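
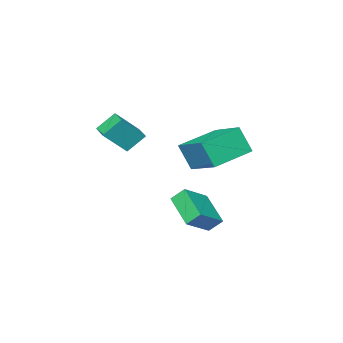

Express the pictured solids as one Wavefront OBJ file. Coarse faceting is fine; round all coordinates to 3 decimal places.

v -2.639 1.737 -1.02
v -2.412 1.178 0.232
v -2.345 3.461 -0.303
v -2.119 2.901 0.949
v -0.661 1.579 -1.449
v -0.435 1.019 -0.197
v -0.368 3.302 -0.732
v -0.141 2.743 0.52
v -0.076 -2.25 -0.979
v -0.805 -1.878 -0.172
v 0.29 -1.387 -1.046
v -0.439 -1.015 -0.238
v 0.959 -2.605 0.118
v 0.23 -2.233 0.926
v 1.325 -1.742 0.052
v 0.596 -1.37 0.859
v -0.333 2.888 -2.495
v 0.941 2.936 -1.724
v 0.115 4.327 -3.324
v 1.389 4.375 -2.552
v 0.031 2.445 -3.068
v 1.305 2.493 -2.296
v 0.479 3.884 -3.896
v 1.753 3.932 -3.125
f 2 4 1
f 5 2 1
f 1 4 3
f 3 5 1
f 2 8 4
f 6 2 5
f 6 8 2
f 4 8 3
f 7 5 3
f 3 8 7
f 7 6 5
f 8 6 7
f 10 12 9
f 13 10 9
f 9 12 11
f 11 13 9
f 10 16 12
f 14 10 13
f 14 16 10
f 12 16 11
f 15 13 11
f 11 16 15
f 15 14 13
f 16 14 15
f 18 20 17
f 21 18 17
f 17 20 19
f 19 21 17
f 18 24 20
f 22 18 21
f 22 24 18
f 20 24 19
f 23 21 19
f 19 24 23
f 23 22 21
f 24 22 23



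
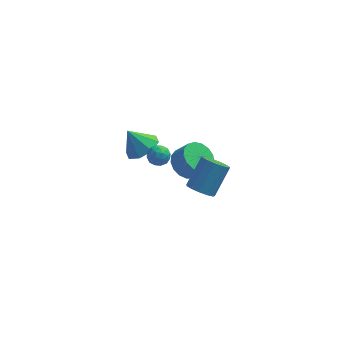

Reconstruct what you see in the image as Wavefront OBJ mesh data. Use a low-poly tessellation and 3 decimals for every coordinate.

v 0.51 3.135 -2.645
v 0.976 2.385 -3.213
v 1.717 2.096 -2.223
v 1.25 2.845 -1.655
v 1.255 2.794 -3.302
v 1.995 2.505 -2.312
v 1.362 3.281 -3.24
v 2.103 2.992 -2.25
v 1.275 3.735 -3.042
v 2.015 3.445 -2.052
v 1.012 4.051 -2.753
v 1.752 3.761 -1.763
v 0.634 4.157 -2.439
v 1.375 3.867 -1.449
v 0.227 4.029 -2.172
v 0.968 3.739 -1.182
v -0.114 3.696 -2.014
v 0.627 3.406 -1.024
v -0.313 3.235 -2
v 0.428 2.945 -1.01
v -0.323 2.751 -2.134
v 0.417 2.461 -1.144
v -0.143 2.354 -2.385
v 0.598 2.065 -1.395
v 0.187 2.137 -2.696
v 0.928 1.847 -1.706
v 0.591 2.148 -2.995
v 1.332 1.858 -2.005
v -1.276 0.389 1.574
v -0.828 0.739 1.176
v -0.812 -0.579 1.244
v -0.364 -0.229 0.846
v -0.316 -0.192 1.537
v -0.602 0.406 1.741
v -1.038 -0.246 0.679
v -1.324 0.352 0.883
v -0.681 0.347 0.623
v -0.235 0.38 1.153
v -1.405 -0.22 1.267
v -0.959 -0.187 1.797
v -1.093 0.649 1.404
v -0.547 -0.489 1.016
v -0.519 -0.468 1.422
v -0.256 -0.262 1.188
v -0.96 0.453 1.736
v -0.697 0.659 1.502
v -0.396 0.111 1.715
v -0.943 -0.499 0.918
v -0.68 -0.293 0.684
v -1.384 0.422 1.232
v -1.121 0.628 0.998
v -1.244 0.049 0.705
v -0.743 0.624 0.845
v -0.47 0.055 0.651
v -0.866 0.045 0.553
v -1.035 0.397 0.672
v -0.481 0.644 1.157
v -0.208 0.075 0.963
v -0.18 0.096 1.369
v -0.348 0.448 1.489
v -0.394 0.413 0.831
v -1.432 0.085 1.457
v -1.159 -0.484 1.263
v -1.292 -0.288 0.931
v -1.46 0.064 1.051
v -1.17 0.105 1.769
v -0.897 -0.464 1.575
v -0.605 -0.237 1.748
v -0.774 0.115 1.867
v -1.246 -0.253 1.589
v 1.593 -4.203 2.703
v 2.176 -3.96 2.196
v 2.911 -2.855 3.57
v 2.327 -3.097 4.077
v 1.831 -3.666 2.145
v 2.565 -2.561 3.519
v 1.41 -3.543 2.27
v 2.144 -2.438 3.644
v 1.047 -3.629 2.533
v 1.781 -2.524 3.907
v 0.857 -3.897 2.85
v 1.592 -2.792 4.224
v 0.901 -4.262 3.12
v 1.635 -3.157 4.494
v 1.165 -4.608 3.258
v 1.899 -3.503 4.632
v 1.564 -4.826 3.219
v 2.298 -3.721 4.594
v 1.973 -4.845 3.017
v 2.707 -3.74 4.391
v 2.261 -4.661 2.715
v 2.995 -3.556 4.089
v 2.337 -4.331 2.409
v 3.071 -3.226 3.783
v -1.881 2.666 -0.739
v -1.3 1.886 -0.27
v -2.719 2.834 0.579
v -0.972 2.637 -0.157
v -1.177 3.404 -0.385
v -1.795 3.74 -0.82
v -2.463 3.446 -1.208
v -2.791 2.696 -1.32
v -2.586 1.928 -1.092
v -1.968 1.593 -0.657
f 2 1 5
f 2 5 3
f 3 5 6
f 3 6 4
f 5 1 7
f 5 7 6
f 6 7 8
f 6 8 4
f 7 1 9
f 7 9 8
f 8 9 10
f 8 10 4
f 9 1 11
f 9 11 10
f 10 11 12
f 10 12 4
f 11 1 13
f 11 13 12
f 12 13 14
f 12 14 4
f 13 1 15
f 13 15 14
f 14 15 16
f 14 16 4
f 15 1 17
f 15 17 16
f 16 17 18
f 16 18 4
f 17 1 19
f 17 19 18
f 18 19 20
f 18 20 4
f 19 1 21
f 19 21 20
f 20 21 22
f 20 22 4
f 21 1 23
f 21 23 22
f 22 23 24
f 22 24 4
f 23 1 25
f 23 25 24
f 24 25 26
f 24 26 4
f 25 1 27
f 25 27 26
f 26 27 28
f 26 28 4
f 27 1 2
f 27 2 28
f 28 2 3
f 28 3 4
f 29 66 45
f 66 40 69
f 45 69 34
f 66 69 45
f 29 45 41
f 45 34 46
f 41 46 30
f 45 46 41
f 29 41 50
f 41 30 51
f 50 51 36
f 41 51 50
f 29 50 62
f 50 36 65
f 62 65 39
f 50 65 62
f 29 62 66
f 62 39 70
f 66 70 40
f 62 70 66
f 30 46 57
f 46 34 60
f 57 60 38
f 46 60 57
f 34 69 47
f 69 40 68
f 47 68 33
f 69 68 47
f 40 70 67
f 70 39 63
f 67 63 31
f 70 63 67
f 39 65 64
f 65 36 52
f 64 52 35
f 65 52 64
f 36 51 56
f 51 30 53
f 56 53 37
f 51 53 56
f 32 58 44
f 58 38 59
f 44 59 33
f 58 59 44
f 32 44 42
f 44 33 43
f 42 43 31
f 44 43 42
f 32 42 49
f 42 31 48
f 49 48 35
f 42 48 49
f 32 49 54
f 49 35 55
f 54 55 37
f 49 55 54
f 32 54 58
f 54 37 61
f 58 61 38
f 54 61 58
f 33 59 47
f 59 38 60
f 47 60 34
f 59 60 47
f 31 43 67
f 43 33 68
f 67 68 40
f 43 68 67
f 35 48 64
f 48 31 63
f 64 63 39
f 48 63 64
f 37 55 56
f 55 35 52
f 56 52 36
f 55 52 56
f 38 61 57
f 61 37 53
f 57 53 30
f 61 53 57
f 72 71 75
f 72 75 73
f 73 75 76
f 73 76 74
f 75 71 77
f 75 77 76
f 76 77 78
f 76 78 74
f 77 71 79
f 77 79 78
f 78 79 80
f 78 80 74
f 79 71 81
f 79 81 80
f 80 81 82
f 80 82 74
f 81 71 83
f 81 83 82
f 82 83 84
f 82 84 74
f 83 71 85
f 83 85 84
f 84 85 86
f 84 86 74
f 85 71 87
f 85 87 86
f 86 87 88
f 86 88 74
f 87 71 89
f 87 89 88
f 88 89 90
f 88 90 74
f 89 71 91
f 89 91 90
f 90 91 92
f 90 92 74
f 91 71 93
f 91 93 92
f 92 93 94
f 92 94 74
f 93 71 72
f 93 72 94
f 94 72 73
f 94 73 74
f 96 95 98
f 96 98 97
f 98 95 99
f 98 99 97
f 99 95 100
f 99 100 97
f 100 95 101
f 100 101 97
f 101 95 102
f 101 102 97
f 102 95 103
f 102 103 97
f 103 95 104
f 103 104 97
f 104 95 96
f 104 96 97



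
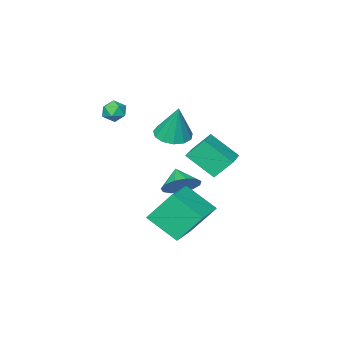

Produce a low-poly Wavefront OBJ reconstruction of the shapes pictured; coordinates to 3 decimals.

v -0.086 2.591 -0.763
v 0.568 1.128 0.382
v 1.52 3.557 -0.446
v 2.173 2.094 0.7
v 0.767 1.706 -2.38
v 1.42 0.243 -1.234
v 2.372 2.672 -2.062
v 3.026 1.209 -0.917
v -2.243 -2.685 -2.006
v -1.54 -2.352 -1.301
v -2.597 -3.575 -1.234
v -2.041 -2.057 -1.19
v -2.605 -1.961 -1.339
v -3.055 -2.095 -1.699
v -3.246 -2.417 -2.157
v -3.119 -2.824 -2.567
v -2.714 -3.187 -2.799
v -2.159 -3.391 -2.78
v -1.631 -3.371 -2.514
v -1.297 -3.133 -2.088
v -1.263 -2.754 -1.635
v -0.784 -1.532 2.486
v -0.089 -2.191 2.643
v -0.636 -0.908 4.454
v 0.164 -1.735 2.479
v 0.116 -1.215 2.317
v -0.217 -0.796 2.209
v -0.731 -0.611 2.189
v -1.262 -0.718 2.264
v -1.641 -1.084 2.408
v -1.748 -1.592 2.578
v -1.549 -2.082 2.718
v -1.108 -2.397 2.785
v -0.563 -2.437 2.757
v -1.579 1.075 0.734
v -0.851 -0.161 1.933
v -2.262 1.645 1.736
v -1.533 0.409 2.936
v -0.367 2.051 1.004
v 0.362 0.815 2.204
v -1.049 2.621 2.007
v -0.321 1.385 3.206
v 1.065 -3.41 4.232
v 1.534 -3.927 4.14
v 0.486 -3.773 3.32
v 0.955 -4.29 3.228
v 0.52 -4.304 3.781
v 0.877 -4.08 4.345
v 1.143 -3.62 3.115
v 1.5 -3.396 3.679
v 1.582 -4.057 3.45
v 1.197 -4.48 3.862
v 0.823 -3.22 3.598
v 0.438 -3.643 4.01
f 2 4 1
f 5 2 1
f 1 4 3
f 3 5 1
f 2 8 4
f 6 2 5
f 6 8 2
f 4 8 3
f 7 5 3
f 3 8 7
f 7 6 5
f 8 6 7
f 10 9 12
f 10 12 11
f 12 9 13
f 12 13 11
f 13 9 14
f 13 14 11
f 14 9 15
f 14 15 11
f 15 9 16
f 15 16 11
f 16 9 17
f 16 17 11
f 17 9 18
f 17 18 11
f 18 9 19
f 18 19 11
f 19 9 20
f 19 20 11
f 20 9 21
f 20 21 11
f 21 9 10
f 21 10 11
f 23 22 25
f 23 25 24
f 25 22 26
f 25 26 24
f 26 22 27
f 26 27 24
f 27 22 28
f 27 28 24
f 28 22 29
f 28 29 24
f 29 22 30
f 29 30 24
f 30 22 31
f 30 31 24
f 31 22 32
f 31 32 24
f 32 22 33
f 32 33 24
f 33 22 34
f 33 34 24
f 34 22 23
f 34 23 24
f 36 38 35
f 39 36 35
f 35 38 37
f 37 39 35
f 36 42 38
f 40 36 39
f 40 42 36
f 38 42 37
f 41 39 37
f 37 42 41
f 41 40 39
f 42 40 41
f 43 54 48
f 43 48 44
f 43 44 50
f 43 50 53
f 43 53 54
f 44 48 52
f 48 54 47
f 54 53 45
f 53 50 49
f 50 44 51
f 46 52 47
f 46 47 45
f 46 45 49
f 46 49 51
f 46 51 52
f 47 52 48
f 45 47 54
f 49 45 53
f 51 49 50
f 52 51 44



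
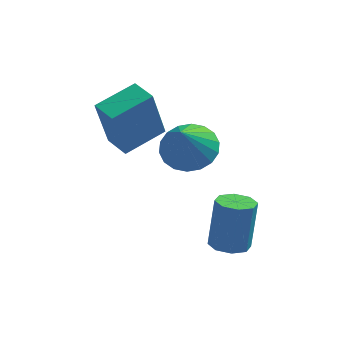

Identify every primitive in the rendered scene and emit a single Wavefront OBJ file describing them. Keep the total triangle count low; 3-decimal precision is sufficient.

v 2.436 -3.604 -1.591
v 3.115 -3.516 -1.679
v 3.283 -3.048 0.083
v 2.604 -3.136 0.171
v 2.84 -3.074 -1.77
v 3.008 -2.606 -0.009
v 2.329 -2.943 -1.756
v 2.497 -2.475 0.005
v 1.88 -3.198 -1.645
v 2.048 -2.731 0.116
v 1.757 -3.692 -1.503
v 1.925 -3.224 0.259
v 2.032 -4.134 -1.411
v 2.2 -3.666 0.35
v 2.543 -4.265 -1.425
v 2.711 -3.797 0.336
v 2.992 -4.009 -1.536
v 3.16 -3.542 0.225
v 1.053 -2.297 2.038
v 1.805 -2.857 1.791
v 0.847 -3.203 3.462
v 1.991 -2.541 2.018
v 1.992 -2.177 2.25
v 1.806 -1.837 2.44
v 1.471 -1.587 2.55
v 1.054 -1.479 2.559
v 0.636 -1.532 2.464
v 0.301 -1.737 2.285
v 0.114 -2.053 2.058
v 0.114 -2.417 1.826
v 0.3 -2.758 1.636
v 0.634 -3.007 1.526
v 1.052 -3.116 1.517
v 1.47 -3.062 1.612
v -1.689 -0.9 1.118
v -2.045 -1.316 3.125
v -0.502 0.104 1.536
v -0.857 -0.312 3.543
v -1.043 -1.648 1.077
v -1.398 -2.064 3.084
v 0.145 -0.644 1.495
v -0.211 -1.06 3.502
f 2 1 5
f 2 5 3
f 3 5 6
f 3 6 4
f 5 1 7
f 5 7 6
f 6 7 8
f 6 8 4
f 7 1 9
f 7 9 8
f 8 9 10
f 8 10 4
f 9 1 11
f 9 11 10
f 10 11 12
f 10 12 4
f 11 1 13
f 11 13 12
f 12 13 14
f 12 14 4
f 13 1 15
f 13 15 14
f 14 15 16
f 14 16 4
f 15 1 17
f 15 17 16
f 16 17 18
f 16 18 4
f 17 1 2
f 17 2 18
f 18 2 3
f 18 3 4
f 20 19 22
f 20 22 21
f 22 19 23
f 22 23 21
f 23 19 24
f 23 24 21
f 24 19 25
f 24 25 21
f 25 19 26
f 25 26 21
f 26 19 27
f 26 27 21
f 27 19 28
f 27 28 21
f 28 19 29
f 28 29 21
f 29 19 30
f 29 30 21
f 30 19 31
f 30 31 21
f 31 19 32
f 31 32 21
f 32 19 33
f 32 33 21
f 33 19 34
f 33 34 21
f 34 19 20
f 34 20 21
f 36 38 35
f 39 36 35
f 35 38 37
f 37 39 35
f 36 42 38
f 40 36 39
f 40 42 36
f 38 42 37
f 41 39 37
f 37 42 41
f 41 40 39
f 42 40 41



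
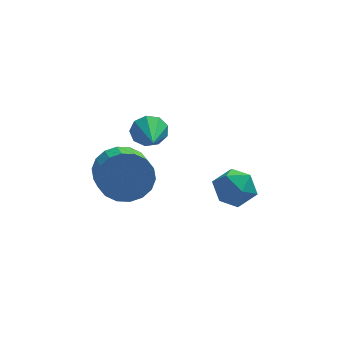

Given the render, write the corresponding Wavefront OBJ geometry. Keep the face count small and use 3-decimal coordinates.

v -0.658 -2.033 -2.132
v 0.004 -2.173 -1.872
v -1.024 -3.087 -1.768
v -0.362 -3.227 -1.508
v -0.777 -2.724 -1.191
v -0.551 -2.073 -1.415
v -0.469 -3.187 -2.225
v -0.243 -2.536 -2.449
v 0.121 -2.887 -1.929
v -0.069 -2.601 -1.29
v -0.951 -2.659 -2.35
v -1.141 -2.373 -1.711
v -2.981 -3.096 1.18
v -2.729 -3.239 0.712
v -2.939 -4.264 1.56
v -2.474 -3.145 0.972
v -2.456 -3.028 1.329
v -2.684 -2.943 1.617
v -3.05 -2.929 1.699
v -3.385 -2.993 1.539
v -3.53 -3.105 1.21
v -3.418 -3.213 0.868
v -3.102 -3.266 0.671
v -3.759 -2.406 -1.028
v -3.318 -2.701 -1.68
v -3.22 -3.828 -1.104
v -3.661 -3.534 -0.452
v -3.053 -2.563 -1.455
v -2.955 -3.691 -0.879
v -2.927 -2.394 -1.146
v -2.829 -3.522 -0.57
v -2.967 -2.228 -0.814
v -2.869 -3.355 -0.238
v -3.163 -2.097 -0.524
v -3.065 -3.224 0.052
v -3.477 -2.027 -0.333
v -3.379 -3.155 0.242
v -3.847 -2.032 -0.281
v -3.749 -3.16 0.295
v -4.2 -2.112 -0.376
v -4.102 -3.239 0.2
v -4.465 -2.249 -0.601
v -4.367 -3.377 -0.025
v -4.591 -2.418 -0.91
v -4.493 -3.546 -0.334
v -4.551 -2.585 -1.242
v -4.453 -3.712 -0.666
v -4.355 -2.716 -1.532
v -4.257 -3.843 -0.956
v -4.041 -2.785 -1.722
v -3.943 -3.913 -1.147
v -3.671 -2.78 -1.775
v -3.573 -3.908 -1.199
f 1 12 6
f 1 6 2
f 1 2 8
f 1 8 11
f 1 11 12
f 2 6 10
f 6 12 5
f 12 11 3
f 11 8 7
f 8 2 9
f 4 10 5
f 4 5 3
f 4 3 7
f 4 7 9
f 4 9 10
f 5 10 6
f 3 5 12
f 7 3 11
f 9 7 8
f 10 9 2
f 14 13 16
f 14 16 15
f 16 13 17
f 16 17 15
f 17 13 18
f 17 18 15
f 18 13 19
f 18 19 15
f 19 13 20
f 19 20 15
f 20 13 21
f 20 21 15
f 21 13 22
f 21 22 15
f 22 13 23
f 22 23 15
f 23 13 14
f 23 14 15
f 25 24 28
f 25 28 26
f 26 28 29
f 26 29 27
f 28 24 30
f 28 30 29
f 29 30 31
f 29 31 27
f 30 24 32
f 30 32 31
f 31 32 33
f 31 33 27
f 32 24 34
f 32 34 33
f 33 34 35
f 33 35 27
f 34 24 36
f 34 36 35
f 35 36 37
f 35 37 27
f 36 24 38
f 36 38 37
f 37 38 39
f 37 39 27
f 38 24 40
f 38 40 39
f 39 40 41
f 39 41 27
f 40 24 42
f 40 42 41
f 41 42 43
f 41 43 27
f 42 24 44
f 42 44 43
f 43 44 45
f 43 45 27
f 44 24 46
f 44 46 45
f 45 46 47
f 45 47 27
f 46 24 48
f 46 48 47
f 47 48 49
f 47 49 27
f 48 24 50
f 48 50 49
f 49 50 51
f 49 51 27
f 50 24 52
f 50 52 51
f 51 52 53
f 51 53 27
f 52 24 25
f 52 25 53
f 53 25 26
f 53 26 27



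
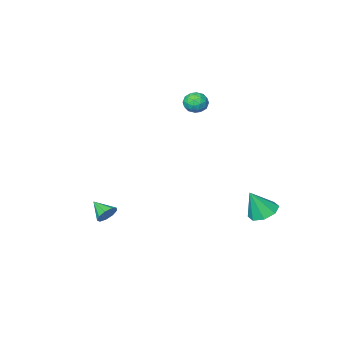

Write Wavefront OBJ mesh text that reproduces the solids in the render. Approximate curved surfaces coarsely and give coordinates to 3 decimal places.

v -4.102 3.099 -2.816
v -3.409 2.64 -3.233
v -3.378 2.821 -1.304
v -3.275 3.336 -3.169
v -3.625 3.893 -2.899
v -4.255 3.985 -2.58
v -4.795 3.558 -2.4
v -4.929 2.862 -2.464
v -4.579 2.305 -2.734
v -3.949 2.213 -3.053
v 3.374 -0.569 -2.66
v 3.694 -0.232 -2.177
v 3.626 -1.611 -2.1
v 3.252 -0.28 -2.068
v 2.867 -0.463 -2.236
v 2.719 -0.696 -2.602
v 2.878 -0.869 -2.996
v 3.269 -0.901 -3.232
v 3.71 -0.779 -3.201
v 3.993 -0.557 -2.917
v 3.987 -0.342 -2.512
v -4.326 -2.905 2.744
v -3.916 -2.468 3.224
v -3.384 -3.712 2.676
v -2.974 -3.275 3.156
v -3.592 -3.652 3.412
v -4.174 -3.154 3.454
v -3.126 -3.026 2.446
v -3.708 -2.528 2.488
v -3.175 -2.543 3.04
v -3.463 -2.93 3.637
v -3.837 -3.25 2.263
v -4.125 -3.637 2.86
v -4.204 -2.616 2.99
v -3.096 -3.564 2.91
v -3.459 -3.786 3.06
v -3.219 -3.529 3.342
v -4.355 -3.019 3.126
v -4.114 -2.762 3.408
v -3.924 -3.458 3.518
v -3.186 -3.418 2.492
v -2.945 -3.161 2.774
v -4.081 -2.651 2.558
v -3.841 -2.394 2.84
v -3.376 -2.722 2.382
v -3.527 -2.403 3.164
v -2.974 -2.877 3.124
v -3.063 -2.731 2.706
v -3.405 -2.438 2.731
v -3.696 -2.63 3.515
v -3.143 -3.105 3.475
v -3.506 -3.326 3.625
v -3.848 -3.033 3.65
v -3.261 -2.674 3.407
v -4.157 -3.075 2.425
v -3.604 -3.55 2.385
v -3.452 -3.147 2.25
v -3.794 -2.854 2.275
v -4.326 -3.303 2.776
v -3.773 -3.777 2.736
v -3.895 -3.742 3.169
v -4.237 -3.449 3.194
v -4.039 -3.506 2.493
f 2 1 4
f 2 4 3
f 4 1 5
f 4 5 3
f 5 1 6
f 5 6 3
f 6 1 7
f 6 7 3
f 7 1 8
f 7 8 3
f 8 1 9
f 8 9 3
f 9 1 10
f 9 10 3
f 10 1 2
f 10 2 3
f 12 11 14
f 12 14 13
f 14 11 15
f 14 15 13
f 15 11 16
f 15 16 13
f 16 11 17
f 16 17 13
f 17 11 18
f 17 18 13
f 18 11 19
f 18 19 13
f 19 11 20
f 19 20 13
f 20 11 21
f 20 21 13
f 21 11 12
f 21 12 13
f 22 59 38
f 59 33 62
f 38 62 27
f 59 62 38
f 22 38 34
f 38 27 39
f 34 39 23
f 38 39 34
f 22 34 43
f 34 23 44
f 43 44 29
f 34 44 43
f 22 43 55
f 43 29 58
f 55 58 32
f 43 58 55
f 22 55 59
f 55 32 63
f 59 63 33
f 55 63 59
f 23 39 50
f 39 27 53
f 50 53 31
f 39 53 50
f 27 62 40
f 62 33 61
f 40 61 26
f 62 61 40
f 33 63 60
f 63 32 56
f 60 56 24
f 63 56 60
f 32 58 57
f 58 29 45
f 57 45 28
f 58 45 57
f 29 44 49
f 44 23 46
f 49 46 30
f 44 46 49
f 25 51 37
f 51 31 52
f 37 52 26
f 51 52 37
f 25 37 35
f 37 26 36
f 35 36 24
f 37 36 35
f 25 35 42
f 35 24 41
f 42 41 28
f 35 41 42
f 25 42 47
f 42 28 48
f 47 48 30
f 42 48 47
f 25 47 51
f 47 30 54
f 51 54 31
f 47 54 51
f 26 52 40
f 52 31 53
f 40 53 27
f 52 53 40
f 24 36 60
f 36 26 61
f 60 61 33
f 36 61 60
f 28 41 57
f 41 24 56
f 57 56 32
f 41 56 57
f 30 48 49
f 48 28 45
f 49 45 29
f 48 45 49
f 31 54 50
f 54 30 46
f 50 46 23
f 54 46 50



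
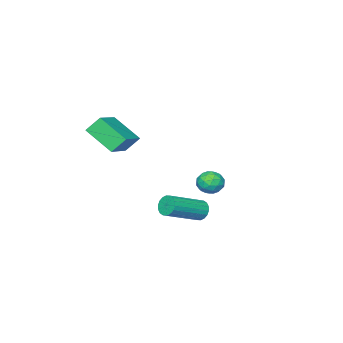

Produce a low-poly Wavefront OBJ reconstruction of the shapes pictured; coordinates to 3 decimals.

v 0.992 -1.774 1.076
v 1.198 -3.384 2.156
v 0.432 -1.284 1.913
v 0.638 -2.895 2.993
v 2.702 -1.065 1.807
v 2.908 -2.676 2.887
v 2.142 -0.576 2.644
v 2.348 -2.186 3.724
v 1.87 4.163 -0.812
v 2.157 4.449 -1.282
v 4.096 4.023 -0.358
v 3.81 3.737 0.112
v 2.116 4.653 -1.101
v 4.055 4.227 -0.178
v 2.026 4.761 -0.863
v 3.966 4.335 0.06
v 1.906 4.75 -0.615
v 3.845 4.324 0.308
v 1.778 4.623 -0.406
v 3.718 4.197 0.517
v 1.669 4.405 -0.277
v 3.608 3.979 0.646
v 1.6 4.139 -0.255
v 3.539 3.713 0.669
v 1.584 3.877 -0.342
v 3.523 3.451 0.582
v 1.625 3.673 -0.522
v 3.564 3.247 0.401
v 1.714 3.565 -0.76
v 3.654 3.139 0.163
v 1.835 3.576 -1.008
v 3.774 3.15 -0.085
v 1.962 3.703 -1.217
v 3.902 3.277 -0.294
v 2.072 3.921 -1.346
v 4.011 3.495 -0.423
v 2.141 4.187 -1.369
v 4.08 3.761 -0.445
v -3.799 0.648 -2.31
v -3.041 0.388 -2.199
v -4.199 -0.588 -2.481
v -3.441 -0.848 -2.37
v -3.856 -0.534 -1.75
v -3.609 0.229 -1.644
v -3.631 -0.429 -3.036
v -3.384 0.334 -2.93
v -2.937 -0.278 -2.647
v -3.076 -0.343 -1.852
v -4.164 0.143 -2.828
v -4.303 0.078 -2.033
v -3.385 0.626 -2.24
v -3.855 -0.826 -2.44
v -4.099 -0.642 -2.076
v -3.653 -0.795 -2.01
v -3.719 0.533 -1.913
v -3.273 0.38 -1.848
v -3.752 -0.162 -1.584
v -3.967 -0.58 -2.832
v -3.521 -0.733 -2.767
v -3.587 0.595 -2.67
v -3.141 0.442 -2.604
v -3.488 -0.038 -3.096
v -2.878 0.082 -2.438
v -3.113 -0.645 -2.538
v -3.225 -0.398 -2.93
v -3.08 0.05 -2.868
v -2.96 0.044 -1.97
v -3.195 -0.683 -2.071
v -3.439 -0.498 -1.706
v -3.294 -0.049 -1.644
v -2.899 -0.348 -2.234
v -4.045 0.483 -2.609
v -4.28 -0.244 -2.71
v -3.946 -0.151 -3.036
v -3.801 0.298 -2.974
v -4.127 0.445 -2.142
v -4.362 -0.282 -2.242
v -4.16 -0.25 -1.812
v -4.015 0.198 -1.75
v -4.341 0.148 -2.446
f 2 4 1
f 5 2 1
f 1 4 3
f 3 5 1
f 2 8 4
f 6 2 5
f 6 8 2
f 4 8 3
f 7 5 3
f 3 8 7
f 7 6 5
f 8 6 7
f 10 9 13
f 10 13 11
f 11 13 14
f 11 14 12
f 13 9 15
f 13 15 14
f 14 15 16
f 14 16 12
f 15 9 17
f 15 17 16
f 16 17 18
f 16 18 12
f 17 9 19
f 17 19 18
f 18 19 20
f 18 20 12
f 19 9 21
f 19 21 20
f 20 21 22
f 20 22 12
f 21 9 23
f 21 23 22
f 22 23 24
f 22 24 12
f 23 9 25
f 23 25 24
f 24 25 26
f 24 26 12
f 25 9 27
f 25 27 26
f 26 27 28
f 26 28 12
f 27 9 29
f 27 29 28
f 28 29 30
f 28 30 12
f 29 9 31
f 29 31 30
f 30 31 32
f 30 32 12
f 31 9 33
f 31 33 32
f 32 33 34
f 32 34 12
f 33 9 35
f 33 35 34
f 34 35 36
f 34 36 12
f 35 9 37
f 35 37 36
f 36 37 38
f 36 38 12
f 37 9 10
f 37 10 38
f 38 10 11
f 38 11 12
f 39 76 55
f 76 50 79
f 55 79 44
f 76 79 55
f 39 55 51
f 55 44 56
f 51 56 40
f 55 56 51
f 39 51 60
f 51 40 61
f 60 61 46
f 51 61 60
f 39 60 72
f 60 46 75
f 72 75 49
f 60 75 72
f 39 72 76
f 72 49 80
f 76 80 50
f 72 80 76
f 40 56 67
f 56 44 70
f 67 70 48
f 56 70 67
f 44 79 57
f 79 50 78
f 57 78 43
f 79 78 57
f 50 80 77
f 80 49 73
f 77 73 41
f 80 73 77
f 49 75 74
f 75 46 62
f 74 62 45
f 75 62 74
f 46 61 66
f 61 40 63
f 66 63 47
f 61 63 66
f 42 68 54
f 68 48 69
f 54 69 43
f 68 69 54
f 42 54 52
f 54 43 53
f 52 53 41
f 54 53 52
f 42 52 59
f 52 41 58
f 59 58 45
f 52 58 59
f 42 59 64
f 59 45 65
f 64 65 47
f 59 65 64
f 42 64 68
f 64 47 71
f 68 71 48
f 64 71 68
f 43 69 57
f 69 48 70
f 57 70 44
f 69 70 57
f 41 53 77
f 53 43 78
f 77 78 50
f 53 78 77
f 45 58 74
f 58 41 73
f 74 73 49
f 58 73 74
f 47 65 66
f 65 45 62
f 66 62 46
f 65 62 66
f 48 71 67
f 71 47 63
f 67 63 40
f 71 63 67



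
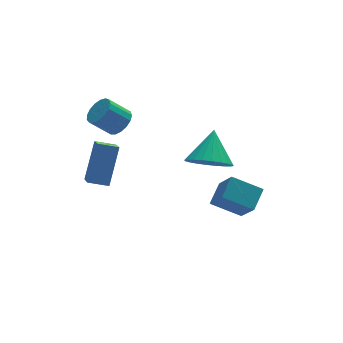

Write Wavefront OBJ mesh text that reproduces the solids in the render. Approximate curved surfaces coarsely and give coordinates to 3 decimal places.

v -1.053 1.077 2.298
v -0.574 0.813 2.84
v -1.508 1.019 3.764
v -1.987 1.283 3.222
v -0.505 1.175 2.829
v -1.438 1.381 3.754
v -0.561 1.514 2.697
v -1.495 1.72 3.622
v -0.73 1.754 2.473
v -1.664 1.959 3.398
v -0.973 1.838 2.209
v -1.906 2.044 3.134
v -1.234 1.748 1.966
v -2.168 1.954 2.89
v -1.454 1.504 1.798
v -2.388 1.71 2.723
v -1.582 1.163 1.745
v -2.516 1.369 2.669
v -1.589 0.802 1.818
v -2.523 1.007 2.743
v -1.473 0.504 2.001
v -2.407 0.709 2.926
v -1.261 0.337 2.252
v -2.195 0.543 3.177
v -1.001 0.34 2.514
v -1.935 0.546 3.439
v -0.754 0.512 2.726
v -1.687 0.717 3.651
v 2.33 -2.857 -0.937
v 3.103 -2.094 -0.318
v 2.235 -1.662 -2.293
v 3.008 -0.899 -1.674
v 3.592 -3.561 -1.646
v 4.365 -2.798 -1.027
v 3.497 -2.366 -3.002
v 4.27 -1.603 -2.383
v 1.094 -4.296 2.844
v 2.068 -4.383 2.41
v 1.746 -3.244 4.096
v 1.918 -4.049 2.208
v 1.643 -3.754 2.103
v 1.284 -3.54 2.111
v 0.896 -3.442 2.23
v 0.539 -3.474 2.443
v 0.265 -3.631 2.717
v 0.118 -3.889 3.01
v 0.12 -4.209 3.278
v 0.27 -4.542 3.48
v 0.545 -4.838 3.586
v 0.904 -5.051 3.578
v 1.292 -5.149 3.458
v 1.649 -5.118 3.245
v 1.923 -4.961 2.971
v 2.07 -4.703 2.678
v -2.978 0.129 -0.635
v -2.144 1.072 1.12
v -2.71 1.381 -1.435
v -1.876 2.324 0.32
v -2.064 -0.224 -0.88
v -1.23 0.719 0.875
v -1.796 1.028 -1.68
v -0.962 1.971 0.075
f 2 1 5
f 2 5 3
f 3 5 6
f 3 6 4
f 5 1 7
f 5 7 6
f 6 7 8
f 6 8 4
f 7 1 9
f 7 9 8
f 8 9 10
f 8 10 4
f 9 1 11
f 9 11 10
f 10 11 12
f 10 12 4
f 11 1 13
f 11 13 12
f 12 13 14
f 12 14 4
f 13 1 15
f 13 15 14
f 14 15 16
f 14 16 4
f 15 1 17
f 15 17 16
f 16 17 18
f 16 18 4
f 17 1 19
f 17 19 18
f 18 19 20
f 18 20 4
f 19 1 21
f 19 21 20
f 20 21 22
f 20 22 4
f 21 1 23
f 21 23 22
f 22 23 24
f 22 24 4
f 23 1 25
f 23 25 24
f 24 25 26
f 24 26 4
f 25 1 27
f 25 27 26
f 26 27 28
f 26 28 4
f 27 1 2
f 27 2 28
f 28 2 3
f 28 3 4
f 30 32 29
f 33 30 29
f 29 32 31
f 31 33 29
f 30 36 32
f 34 30 33
f 34 36 30
f 32 36 31
f 35 33 31
f 31 36 35
f 35 34 33
f 36 34 35
f 38 37 40
f 38 40 39
f 40 37 41
f 40 41 39
f 41 37 42
f 41 42 39
f 42 37 43
f 42 43 39
f 43 37 44
f 43 44 39
f 44 37 45
f 44 45 39
f 45 37 46
f 45 46 39
f 46 37 47
f 46 47 39
f 47 37 48
f 47 48 39
f 48 37 49
f 48 49 39
f 49 37 50
f 49 50 39
f 50 37 51
f 50 51 39
f 51 37 52
f 51 52 39
f 52 37 53
f 52 53 39
f 53 37 54
f 53 54 39
f 54 37 38
f 54 38 39
f 56 58 55
f 59 56 55
f 55 58 57
f 57 59 55
f 56 62 58
f 60 56 59
f 60 62 56
f 58 62 57
f 61 59 57
f 57 62 61
f 61 60 59
f 62 60 61



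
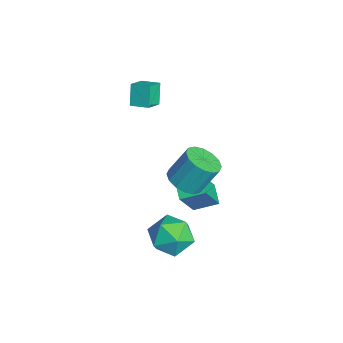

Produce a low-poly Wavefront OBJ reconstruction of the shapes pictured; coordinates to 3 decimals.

v 1.973 -0.399 -3.994
v 2.589 -0.637 -3.07
v 2.571 -1.943 -4.79
v 3.187 -2.181 -3.866
v 2.054 -2.227 -3.82
v 1.684 -1.273 -3.328
v 3.476 -1.307 -4.532
v 3.106 -0.353 -4.04
v 3.518 -1.198 -3.403
v 2.639 -1.766 -2.963
v 2.521 -0.814 -4.897
v 1.642 -1.382 -4.457
v 0.68 -0.086 -2.875
v 1.462 -0.881 -1.119
v 0.868 1.023 -2.457
v 1.651 0.228 -0.701
v 1.629 -0.088 -3.299
v 2.412 -0.883 -1.543
v 1.818 1.021 -2.881
v 2.6 0.226 -1.125
v -3.274 -1.4 1.692
v -2.578 -2.002 2.198
v -2.752 -0.65 1.867
v -2.056 -1.253 2.372
v -2.704 -1.567 0.708
v -2.008 -2.17 1.213
v -2.182 -0.818 0.882
v -1.486 -1.42 1.388
v 3.204 -0.843 0.563
v 4.039 -0.64 0.429
v 4.051 0.187 1.764
v 3.216 -0.017 1.897
v 3.806 -0.312 0.228
v 3.818 0.515 1.563
v 3.411 -0.126 0.116
v 3.423 0.701 1.451
v 2.961 -0.132 0.124
v 2.973 0.694 1.459
v 2.576 -0.329 0.25
v 2.588 0.497 1.584
v 2.359 -0.664 0.459
v 2.371 0.163 1.794
v 2.369 -1.047 0.696
v 2.381 -0.22 2.031
v 2.602 -1.375 0.897
v 2.614 -0.548 2.232
v 2.997 -1.561 1.009
v 3.009 -0.734 2.344
v 3.447 -1.554 1.001
v 3.459 -0.728 2.336
v 3.832 -1.357 0.876
v 3.844 -0.531 2.21
v 4.049 -1.023 0.666
v 4.061 -0.196 2.001
f 1 12 6
f 1 6 2
f 1 2 8
f 1 8 11
f 1 11 12
f 2 6 10
f 6 12 5
f 12 11 3
f 11 8 7
f 8 2 9
f 4 10 5
f 4 5 3
f 4 3 7
f 4 7 9
f 4 9 10
f 5 10 6
f 3 5 12
f 7 3 11
f 9 7 8
f 10 9 2
f 14 16 13
f 17 14 13
f 13 16 15
f 15 17 13
f 14 20 16
f 18 14 17
f 18 20 14
f 16 20 15
f 19 17 15
f 15 20 19
f 19 18 17
f 20 18 19
f 22 24 21
f 25 22 21
f 21 24 23
f 23 25 21
f 22 28 24
f 26 22 25
f 26 28 22
f 24 28 23
f 27 25 23
f 23 28 27
f 27 26 25
f 28 26 27
f 30 29 33
f 30 33 31
f 31 33 34
f 31 34 32
f 33 29 35
f 33 35 34
f 34 35 36
f 34 36 32
f 35 29 37
f 35 37 36
f 36 37 38
f 36 38 32
f 37 29 39
f 37 39 38
f 38 39 40
f 38 40 32
f 39 29 41
f 39 41 40
f 40 41 42
f 40 42 32
f 41 29 43
f 41 43 42
f 42 43 44
f 42 44 32
f 43 29 45
f 43 45 44
f 44 45 46
f 44 46 32
f 45 29 47
f 45 47 46
f 46 47 48
f 46 48 32
f 47 29 49
f 47 49 48
f 48 49 50
f 48 50 32
f 49 29 51
f 49 51 50
f 50 51 52
f 50 52 32
f 51 29 53
f 51 53 52
f 52 53 54
f 52 54 32
f 53 29 30
f 53 30 54
f 54 30 31
f 54 31 32



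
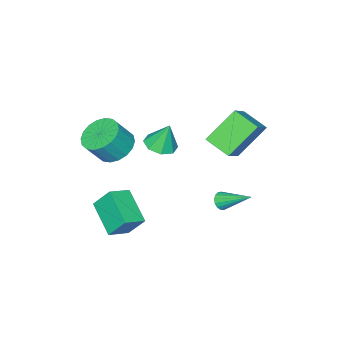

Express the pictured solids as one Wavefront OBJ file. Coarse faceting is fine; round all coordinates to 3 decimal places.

v 1.64 -1.003 -4.251
v 0.963 -2.642 -3.304
v 1.323 -0.214 -3.114
v 0.646 -1.853 -2.166
v 2.774 -1.207 -3.794
v 2.097 -2.846 -2.846
v 2.457 -0.418 -2.656
v 1.78 -2.057 -1.709
v -1.299 2.229 -1.898
v -0.805 2.372 -1.973
v -1.601 3.771 -0.942
v -0.925 2.469 -2.168
v -1.131 2.511 -2.301
v -1.376 2.488 -2.342
v -1.603 2.406 -2.281
v -1.76 2.283 -2.132
v -1.812 2.148 -1.93
v -1.746 2.031 -1.72
v -1.578 1.959 -1.551
v -1.346 1.949 -1.462
v -1.103 2.003 -1.472
v -0.905 2.109 -1.58
v -0.798 2.242 -1.761
v -0.573 -0.951 0.965
v 0.005 -1.525 1.208
v -0.767 -0.549 2.375
v 0.269 -0.945 1.078
v 0.04 -0.369 0.882
v -0.548 -0.133 0.735
v -1.151 -0.377 0.721
v -1.416 -0.957 0.851
v -1.187 -1.534 1.047
v -0.598 -1.769 1.194
v 0.683 -2.649 0.638
v 1.425 -3.091 0.042
v 2.18 -3.393 1.206
v 1.437 -2.951 1.802
v 1.564 -2.645 0.067
v 2.319 -2.948 1.231
v 1.528 -2.201 0.206
v 2.283 -2.503 1.37
v 1.325 -1.845 0.43
v 2.08 -2.147 1.594
v 0.995 -1.648 0.696
v 1.749 -1.95 1.86
v 0.602 -1.649 0.95
v 1.357 -1.952 2.114
v 0.226 -1.849 1.142
v 0.981 -2.151 2.306
v -0.06 -2.207 1.234
v 0.695 -2.509 2.398
v -0.199 -2.652 1.209
v 0.556 -2.955 2.373
v -0.163 -3.097 1.07
v 0.592 -3.399 2.234
v 0.04 -3.453 0.846
v 0.795 -3.755 2.01
v 0.371 -3.65 0.58
v 1.125 -3.952 1.744
v 0.763 -3.648 0.326
v 1.518 -3.951 1.49
v 1.139 -3.449 0.134
v 1.894 -3.751 1.298
v -4.063 1.185 2.412
v -2.607 1.826 3.608
v -4.175 2.486 1.853
v -2.72 3.126 3.049
v -2.62 0.674 0.931
v -1.165 1.314 2.127
v -2.733 1.974 0.372
v -1.277 2.615 1.568
f 2 4 1
f 5 2 1
f 1 4 3
f 3 5 1
f 2 8 4
f 6 2 5
f 6 8 2
f 4 8 3
f 7 5 3
f 3 8 7
f 7 6 5
f 8 6 7
f 10 9 12
f 10 12 11
f 12 9 13
f 12 13 11
f 13 9 14
f 13 14 11
f 14 9 15
f 14 15 11
f 15 9 16
f 15 16 11
f 16 9 17
f 16 17 11
f 17 9 18
f 17 18 11
f 18 9 19
f 18 19 11
f 19 9 20
f 19 20 11
f 20 9 21
f 20 21 11
f 21 9 22
f 21 22 11
f 22 9 23
f 22 23 11
f 23 9 10
f 23 10 11
f 25 24 27
f 25 27 26
f 27 24 28
f 27 28 26
f 28 24 29
f 28 29 26
f 29 24 30
f 29 30 26
f 30 24 31
f 30 31 26
f 31 24 32
f 31 32 26
f 32 24 33
f 32 33 26
f 33 24 25
f 33 25 26
f 35 34 38
f 35 38 36
f 36 38 39
f 36 39 37
f 38 34 40
f 38 40 39
f 39 40 41
f 39 41 37
f 40 34 42
f 40 42 41
f 41 42 43
f 41 43 37
f 42 34 44
f 42 44 43
f 43 44 45
f 43 45 37
f 44 34 46
f 44 46 45
f 45 46 47
f 45 47 37
f 46 34 48
f 46 48 47
f 47 48 49
f 47 49 37
f 48 34 50
f 48 50 49
f 49 50 51
f 49 51 37
f 50 34 52
f 50 52 51
f 51 52 53
f 51 53 37
f 52 34 54
f 52 54 53
f 53 54 55
f 53 55 37
f 54 34 56
f 54 56 55
f 55 56 57
f 55 57 37
f 56 34 58
f 56 58 57
f 57 58 59
f 57 59 37
f 58 34 60
f 58 60 59
f 59 60 61
f 59 61 37
f 60 34 62
f 60 62 61
f 61 62 63
f 61 63 37
f 62 34 35
f 62 35 63
f 63 35 36
f 63 36 37
f 65 67 64
f 68 65 64
f 64 67 66
f 66 68 64
f 65 71 67
f 69 65 68
f 69 71 65
f 67 71 66
f 70 68 66
f 66 71 70
f 70 69 68
f 71 69 70



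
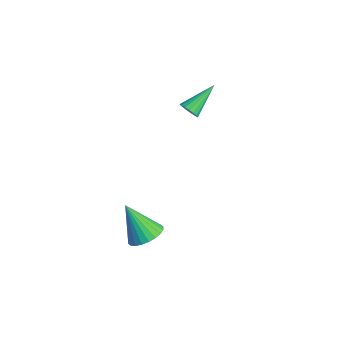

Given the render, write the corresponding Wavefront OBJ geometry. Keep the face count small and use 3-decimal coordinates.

v -1.498 2.374 -2.54
v -1.021 2.34 -2.29
v -1.862 3.866 -1.64
v -0.97 2.47 -2.486
v -1.024 2.581 -2.692
v -1.172 2.651 -2.868
v -1.384 2.666 -2.979
v -1.619 2.623 -3.003
v -1.831 2.531 -2.935
v -1.976 2.408 -2.789
v -2.027 2.277 -2.593
v -1.973 2.166 -2.387
v -1.825 2.096 -2.211
v -1.613 2.081 -2.1
v -1.378 2.124 -2.076
v -1.166 2.216 -2.144
v 3.915 -2.579 -4.213
v 4.618 -2.485 -3.764
v 3.005 -3.061 -2.687
v 4.49 -2.184 -3.745
v 4.274 -1.943 -3.797
v 4.004 -1.799 -3.913
v 3.719 -1.774 -4.074
v 3.465 -1.871 -4.257
v 3.279 -2.076 -4.432
v 3.19 -2.357 -4.575
v 3.211 -2.672 -4.662
v 3.339 -2.973 -4.68
v 3.555 -3.214 -4.628
v 3.826 -3.359 -4.512
v 4.11 -3.384 -4.351
v 4.364 -3.287 -4.169
v 4.55 -3.082 -3.993
v 4.639 -2.801 -3.851
f 2 1 4
f 2 4 3
f 4 1 5
f 4 5 3
f 5 1 6
f 5 6 3
f 6 1 7
f 6 7 3
f 7 1 8
f 7 8 3
f 8 1 9
f 8 9 3
f 9 1 10
f 9 10 3
f 10 1 11
f 10 11 3
f 11 1 12
f 11 12 3
f 12 1 13
f 12 13 3
f 13 1 14
f 13 14 3
f 14 1 15
f 14 15 3
f 15 1 16
f 15 16 3
f 16 1 2
f 16 2 3
f 18 17 20
f 18 20 19
f 20 17 21
f 20 21 19
f 21 17 22
f 21 22 19
f 22 17 23
f 22 23 19
f 23 17 24
f 23 24 19
f 24 17 25
f 24 25 19
f 25 17 26
f 25 26 19
f 26 17 27
f 26 27 19
f 27 17 28
f 27 28 19
f 28 17 29
f 28 29 19
f 29 17 30
f 29 30 19
f 30 17 31
f 30 31 19
f 31 17 32
f 31 32 19
f 32 17 33
f 32 33 19
f 33 17 34
f 33 34 19
f 34 17 18
f 34 18 19



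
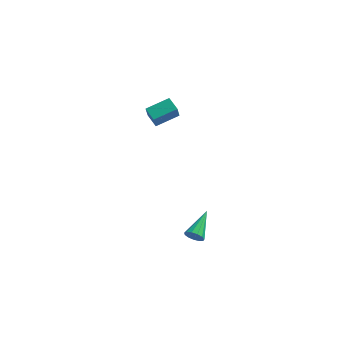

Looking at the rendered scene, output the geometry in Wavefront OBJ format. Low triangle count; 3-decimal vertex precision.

v -4.001 3.318 1.02
v -4.041 2.944 1.914
v -2.834 4.168 1.428
v -2.875 3.794 2.322
v -3.405 2.626 0.758
v -3.446 2.252 1.652
v -2.239 3.476 1.166
v -2.279 3.102 2.06
v 0.126 -4.668 -1.542
v 0.343 -4.91 -1.074
v 0.494 -3.012 -0.858
v 0.587 -4.879 -1.281
v 0.684 -4.781 -1.571
v 0.604 -4.647 -1.852
v 0.372 -4.52 -2.034
v 0.062 -4.44 -2.061
v -0.227 -4.433 -1.923
v -0.405 -4.5 -1.664
v -0.414 -4.621 -1.366
v -0.252 -4.757 -1.125
v 0.031 -4.865 -1.016
f 2 4 1
f 5 2 1
f 1 4 3
f 3 5 1
f 2 8 4
f 6 2 5
f 6 8 2
f 4 8 3
f 7 5 3
f 3 8 7
f 7 6 5
f 8 6 7
f 10 9 12
f 10 12 11
f 12 9 13
f 12 13 11
f 13 9 14
f 13 14 11
f 14 9 15
f 14 15 11
f 15 9 16
f 15 16 11
f 16 9 17
f 16 17 11
f 17 9 18
f 17 18 11
f 18 9 19
f 18 19 11
f 19 9 20
f 19 20 11
f 20 9 21
f 20 21 11
f 21 9 10
f 21 10 11



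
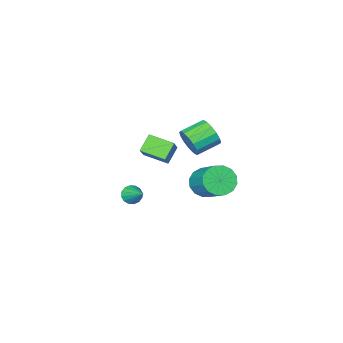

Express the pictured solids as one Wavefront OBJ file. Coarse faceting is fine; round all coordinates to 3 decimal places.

v -1.852 2.708 1.34
v -1.352 3.135 0.669
v -1.047 4.82 1.969
v -1.548 4.392 2.64
v -1.811 3.277 0.593
v -1.507 4.962 1.893
v -2.281 3.266 0.717
v -1.977 4.951 2.018
v -2.637 3.105 1.008
v -2.332 4.79 2.309
v -2.782 2.838 1.388
v -2.477 4.523 2.689
v -2.678 2.536 1.755
v -2.373 4.221 3.056
v -2.353 2.28 2.011
v -2.048 3.965 3.311
v -1.893 2.138 2.087
v -1.589 3.823 3.387
v -1.423 2.149 1.962
v -1.119 3.834 3.263
v -1.068 2.31 1.671
v -0.763 3.995 2.972
v -0.923 2.577 1.291
v -0.618 4.262 2.592
v -1.027 2.879 0.924
v -0.722 4.564 2.225
v -2.338 0.343 2.819
v -2.058 0.771 3.56
v -3.402 0.884 4.002
v -3.682 0.457 3.261
v -2.132 1.108 3.247
v -3.477 1.221 3.689
v -2.262 1.24 2.819
v -3.606 1.354 3.262
v -2.412 1.132 2.392
v -3.756 1.246 2.834
v -2.542 0.812 2.078
v -3.886 0.926 2.521
v -2.617 0.367 1.964
v -3.962 0.481 2.406
v -2.618 -0.084 2.078
v -3.962 0.029 2.52
v -2.543 -0.421 2.391
v -3.888 -0.308 2.833
v -2.414 -0.554 2.818
v -3.758 -0.44 3.261
v -2.264 -0.446 3.246
v -3.608 -0.332 3.688
v -2.134 -0.126 3.559
v -3.478 -0.012 4.002
v -2.058 0.319 3.674
v -3.403 0.433 4.116
v 0.595 -0.601 -0.683
v 0.971 -0.349 -1.091
v 0.705 0.701 0.223
v 0.682 -0.262 -1.182
v 0.369 -0.265 -1.139
v 0.117 -0.359 -0.973
v -0.007 -0.518 -0.73
v 0.03 -0.699 -0.474
v 0.219 -0.854 -0.274
v 0.509 -0.941 -0.183
v 0.822 -0.937 -0.227
v 1.074 -0.844 -0.392
v 1.198 -0.685 -0.635
v 1.16 -0.504 -0.891
v -3.519 -2.566 0.337
v -2.798 -1.764 1.423
v -2.712 -2.223 -0.452
v -1.991 -1.421 0.633
v -2.689 -3.759 0.667
v -1.968 -2.957 1.752
v -1.882 -3.416 -0.123
v -1.161 -2.614 0.963
f 2 1 5
f 2 5 3
f 3 5 6
f 3 6 4
f 5 1 7
f 5 7 6
f 6 7 8
f 6 8 4
f 7 1 9
f 7 9 8
f 8 9 10
f 8 10 4
f 9 1 11
f 9 11 10
f 10 11 12
f 10 12 4
f 11 1 13
f 11 13 12
f 12 13 14
f 12 14 4
f 13 1 15
f 13 15 14
f 14 15 16
f 14 16 4
f 15 1 17
f 15 17 16
f 16 17 18
f 16 18 4
f 17 1 19
f 17 19 18
f 18 19 20
f 18 20 4
f 19 1 21
f 19 21 20
f 20 21 22
f 20 22 4
f 21 1 23
f 21 23 22
f 22 23 24
f 22 24 4
f 23 1 25
f 23 25 24
f 24 25 26
f 24 26 4
f 25 1 2
f 25 2 26
f 26 2 3
f 26 3 4
f 28 27 31
f 28 31 29
f 29 31 32
f 29 32 30
f 31 27 33
f 31 33 32
f 32 33 34
f 32 34 30
f 33 27 35
f 33 35 34
f 34 35 36
f 34 36 30
f 35 27 37
f 35 37 36
f 36 37 38
f 36 38 30
f 37 27 39
f 37 39 38
f 38 39 40
f 38 40 30
f 39 27 41
f 39 41 40
f 40 41 42
f 40 42 30
f 41 27 43
f 41 43 42
f 42 43 44
f 42 44 30
f 43 27 45
f 43 45 44
f 44 45 46
f 44 46 30
f 45 27 47
f 45 47 46
f 46 47 48
f 46 48 30
f 47 27 49
f 47 49 48
f 48 49 50
f 48 50 30
f 49 27 51
f 49 51 50
f 50 51 52
f 50 52 30
f 51 27 28
f 51 28 52
f 52 28 29
f 52 29 30
f 54 53 56
f 54 56 55
f 56 53 57
f 56 57 55
f 57 53 58
f 57 58 55
f 58 53 59
f 58 59 55
f 59 53 60
f 59 60 55
f 60 53 61
f 60 61 55
f 61 53 62
f 61 62 55
f 62 53 63
f 62 63 55
f 63 53 64
f 63 64 55
f 64 53 65
f 64 65 55
f 65 53 66
f 65 66 55
f 66 53 54
f 66 54 55
f 68 70 67
f 71 68 67
f 67 70 69
f 69 71 67
f 68 74 70
f 72 68 71
f 72 74 68
f 70 74 69
f 73 71 69
f 69 74 73
f 73 72 71
f 74 72 73



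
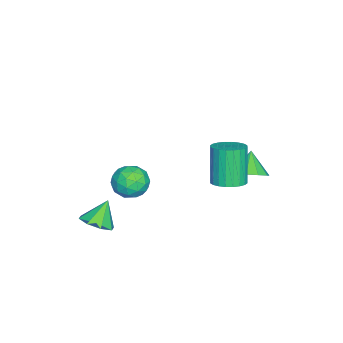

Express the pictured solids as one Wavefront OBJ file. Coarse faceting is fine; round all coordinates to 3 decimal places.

v 0.394 -1.245 -1.693
v 1.034 -0.746 -2.256
v 0.346 -2.414 -2.784
v 0.986 -1.915 -3.347
v 1.284 -2.308 -2.49
v 1.313 -1.586 -1.816
v 0.067 -1.574 -3.224
v 0.096 -0.852 -2.55
v 0.832 -0.949 -3.202
v 1.584 -1.403 -2.749
v -0.204 -1.757 -2.291
v 0.548 -2.211 -1.838
v 0.718 -0.893 -1.879
v 0.662 -2.267 -3.161
v 0.836 -2.498 -2.658
v 1.213 -2.205 -2.989
v 0.882 -1.387 -1.62
v 1.259 -1.094 -1.951
v 1.405 -2.012 -2.089
v 0.121 -2.066 -3.089
v 0.498 -1.773 -3.42
v 0.167 -0.955 -2.051
v 0.544 -0.662 -2.382
v -0.025 -1.148 -2.951
v 0.976 -0.719 -2.766
v 0.948 -1.406 -3.407
v 0.407 -1.205 -3.335
v 0.425 -0.781 -2.938
v 1.418 -0.986 -2.499
v 1.39 -1.673 -3.141
v 1.565 -1.904 -2.637
v 1.582 -1.48 -2.241
v 1.299 -1.105 -3.055
v -0.01 -1.487 -1.899
v -0.038 -2.174 -2.541
v -0.202 -1.68 -2.799
v -0.185 -1.256 -2.403
v 0.432 -1.754 -1.633
v 0.404 -2.441 -2.274
v 0.955 -2.379 -2.102
v 0.973 -1.955 -1.705
v 0.081 -2.055 -1.985
v 1.521 3.345 -0.801
v 2.216 3.724 -0.491
v 1.474 3.515 1.43
v 0.779 3.135 1.121
v 2.016 3.985 -0.539
v 1.274 3.775 1.382
v 1.741 4.148 -0.628
v 0.999 3.938 1.293
v 1.432 4.188 -0.743
v 0.69 3.978 1.178
v 1.137 4.101 -0.866
v 0.395 3.891 1.055
v 0.901 3.898 -0.98
v 0.159 3.688 0.941
v 0.759 3.611 -1.066
v 0.017 3.401 0.855
v 0.732 3.283 -1.112
v -0.01 3.074 0.809
v 0.826 2.965 -1.11
v 0.084 2.756 0.811
v 1.026 2.705 -1.062
v 0.284 2.495 0.859
v 1.301 2.542 -0.973
v 0.559 2.332 0.948
v 1.61 2.502 -0.858
v 0.868 2.292 1.063
v 1.905 2.589 -0.735
v 1.163 2.379 1.186
v 2.141 2.792 -0.621
v 1.399 2.582 1.3
v 2.283 3.079 -0.535
v 1.541 2.869 1.386
v 2.31 3.406 -0.489
v 1.568 3.197 1.432
v -2.934 3.254 -3.734
v -2.36 3.815 -3.207
v -3.786 3.106 -2.646
v -2.76 4.162 -3.474
v -3.227 4.162 -3.84
v -3.582 3.816 -4.165
v -3.689 3.255 -4.326
v -3.507 2.694 -4.261
v -3.107 2.347 -3.994
v -2.64 2.347 -3.628
v -2.285 2.693 -3.302
v -2.178 3.254 -3.141
v 3.271 -2.42 -3.634
v 3.992 -2.619 -3.153
v 2.589 -2.06 -2.466
v 3.986 -1.969 -3.356
v 3.561 -1.583 -3.723
v 2.966 -1.687 -4.037
v 2.549 -2.22 -4.116
v 2.555 -2.87 -3.913
v 2.98 -3.256 -3.546
v 3.575 -3.153 -3.232
f 1 38 17
f 38 12 41
f 17 41 6
f 38 41 17
f 1 17 13
f 17 6 18
f 13 18 2
f 17 18 13
f 1 13 22
f 13 2 23
f 22 23 8
f 13 23 22
f 1 22 34
f 22 8 37
f 34 37 11
f 22 37 34
f 1 34 38
f 34 11 42
f 38 42 12
f 34 42 38
f 2 18 29
f 18 6 32
f 29 32 10
f 18 32 29
f 6 41 19
f 41 12 40
f 19 40 5
f 41 40 19
f 12 42 39
f 42 11 35
f 39 35 3
f 42 35 39
f 11 37 36
f 37 8 24
f 36 24 7
f 37 24 36
f 8 23 28
f 23 2 25
f 28 25 9
f 23 25 28
f 4 30 16
f 30 10 31
f 16 31 5
f 30 31 16
f 4 16 14
f 16 5 15
f 14 15 3
f 16 15 14
f 4 14 21
f 14 3 20
f 21 20 7
f 14 20 21
f 4 21 26
f 21 7 27
f 26 27 9
f 21 27 26
f 4 26 30
f 26 9 33
f 30 33 10
f 26 33 30
f 5 31 19
f 31 10 32
f 19 32 6
f 31 32 19
f 3 15 39
f 15 5 40
f 39 40 12
f 15 40 39
f 7 20 36
f 20 3 35
f 36 35 11
f 20 35 36
f 9 27 28
f 27 7 24
f 28 24 8
f 27 24 28
f 10 33 29
f 33 9 25
f 29 25 2
f 33 25 29
f 44 43 47
f 44 47 45
f 45 47 48
f 45 48 46
f 47 43 49
f 47 49 48
f 48 49 50
f 48 50 46
f 49 43 51
f 49 51 50
f 50 51 52
f 50 52 46
f 51 43 53
f 51 53 52
f 52 53 54
f 52 54 46
f 53 43 55
f 53 55 54
f 54 55 56
f 54 56 46
f 55 43 57
f 55 57 56
f 56 57 58
f 56 58 46
f 57 43 59
f 57 59 58
f 58 59 60
f 58 60 46
f 59 43 61
f 59 61 60
f 60 61 62
f 60 62 46
f 61 43 63
f 61 63 62
f 62 63 64
f 62 64 46
f 63 43 65
f 63 65 64
f 64 65 66
f 64 66 46
f 65 43 67
f 65 67 66
f 66 67 68
f 66 68 46
f 67 43 69
f 67 69 68
f 68 69 70
f 68 70 46
f 69 43 71
f 69 71 70
f 70 71 72
f 70 72 46
f 71 43 73
f 71 73 72
f 72 73 74
f 72 74 46
f 73 43 75
f 73 75 74
f 74 75 76
f 74 76 46
f 75 43 44
f 75 44 76
f 76 44 45
f 76 45 46
f 78 77 80
f 78 80 79
f 80 77 81
f 80 81 79
f 81 77 82
f 81 82 79
f 82 77 83
f 82 83 79
f 83 77 84
f 83 84 79
f 84 77 85
f 84 85 79
f 85 77 86
f 85 86 79
f 86 77 87
f 86 87 79
f 87 77 88
f 87 88 79
f 88 77 78
f 88 78 79
f 90 89 92
f 90 92 91
f 92 89 93
f 92 93 91
f 93 89 94
f 93 94 91
f 94 89 95
f 94 95 91
f 95 89 96
f 95 96 91
f 96 89 97
f 96 97 91
f 97 89 98
f 97 98 91
f 98 89 90
f 98 90 91



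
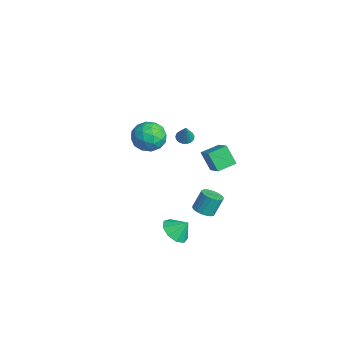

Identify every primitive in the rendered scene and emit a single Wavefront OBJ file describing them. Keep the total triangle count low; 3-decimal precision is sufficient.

v -0.535 -1.904 3.42
v -0.051 -1.369 4.156
v 0.931 -2.491 2.884
v 1.415 -1.956 3.62
v 0.822 -2.76 3.873
v -0.083 -2.397 4.204
v 0.963 -1.463 2.836
v 0.058 -1.1 3.167
v 0.875 -1.096 3.795
v 0.788 -1.898 4.436
v 0.092 -1.962 2.604
v 0.005 -2.764 3.245
v -0.421 -1.585 3.835
v 1.301 -2.275 3.205
v 0.953 -2.748 3.354
v 1.238 -2.433 3.786
v -0.44 -2.189 3.864
v -0.156 -1.875 4.296
v 0.357 -2.693 4.13
v 1.036 -1.985 2.744
v 1.32 -1.671 3.176
v -0.358 -1.427 3.254
v -0.073 -1.112 3.686
v 0.523 -1.167 2.91
v 0.407 -1.11 4.055
v 1.268 -1.455 3.74
v 1.003 -1.165 3.279
v 0.471 -0.952 3.474
v 0.356 -1.581 4.432
v 1.217 -1.926 4.117
v 0.869 -2.399 4.266
v 0.337 -2.186 4.46
v 0.9 -1.421 4.22
v -0.337 -1.934 2.923
v 0.524 -2.279 2.608
v 0.543 -1.674 2.58
v 0.011 -1.461 2.774
v -0.388 -2.405 3.3
v 0.473 -2.75 2.985
v 0.409 -2.908 3.566
v -0.123 -2.695 3.761
v -0.02 -2.439 2.82
v -4.061 1.681 -0.367
v -3.653 1.424 -0.612
v -3.419 1.519 0.867
v -3.582 1.673 -0.617
v -3.62 1.923 -0.564
v -3.759 2.117 -0.467
v -3.967 2.212 -0.346
v -4.197 2.185 -0.23
v -4.395 2.042 -0.146
v -4.517 1.817 -0.112
v -4.534 1.56 -0.137
v -4.443 1.331 -0.214
v -4.264 1.182 -0.327
v -4.038 1.147 -0.448
v -3.818 1.235 -0.551
v -0.815 1.644 -4.386
v -0.233 1.349 -4.195
v -0.323 1.92 -3.042
v -0.905 2.216 -3.234
v -0.142 1.591 -4.308
v -0.232 2.163 -3.155
v -0.166 1.843 -4.434
v -0.256 2.414 -3.281
v -0.303 2.06 -4.553
v -0.393 2.632 -3.4
v -0.529 2.205 -4.642
v -0.619 2.777 -3.489
v -0.804 2.254 -4.688
v -0.893 2.825 -3.535
v -1.08 2.197 -4.681
v -1.17 2.768 -3.528
v -1.311 2.044 -4.623
v -1.401 2.616 -3.47
v -1.457 1.822 -4.525
v -1.546 2.394 -3.372
v -1.491 1.57 -4.402
v -1.581 2.141 -3.249
v -1.408 1.33 -4.277
v -1.498 1.902 -3.124
v -1.223 1.145 -4.171
v -1.313 1.716 -3.018
v -0.967 1.046 -4.102
v -1.057 1.617 -2.949
v -0.685 1.05 -4.082
v -0.775 1.622 -2.929
v -0.426 1.157 -4.115
v -0.516 1.729 -2.962
v 2.048 -1.003 -3.289
v 2.66 -1.629 -3.041
v 2.372 -0.377 -2.511
v 2.91 -1.24 -3.458
v 2.756 -0.74 -3.796
v 2.271 -0.364 -3.897
v 1.681 -0.286 -3.713
v 1.263 -0.544 -3.331
v 1.212 -1.017 -2.929
v 1.552 -1.483 -2.696
v 2.124 -1.725 -2.74
v 2.28 0.889 1.429
v 1.664 0.559 2.49
v 2.099 1.98 1.663
v 1.483 1.65 2.724
v 3.337 0.93 2.056
v 2.721 0.6 3.117
v 3.156 2.021 2.29
v 2.54 1.691 3.351
f 1 38 17
f 38 12 41
f 17 41 6
f 38 41 17
f 1 17 13
f 17 6 18
f 13 18 2
f 17 18 13
f 1 13 22
f 13 2 23
f 22 23 8
f 13 23 22
f 1 22 34
f 22 8 37
f 34 37 11
f 22 37 34
f 1 34 38
f 34 11 42
f 38 42 12
f 34 42 38
f 2 18 29
f 18 6 32
f 29 32 10
f 18 32 29
f 6 41 19
f 41 12 40
f 19 40 5
f 41 40 19
f 12 42 39
f 42 11 35
f 39 35 3
f 42 35 39
f 11 37 36
f 37 8 24
f 36 24 7
f 37 24 36
f 8 23 28
f 23 2 25
f 28 25 9
f 23 25 28
f 4 30 16
f 30 10 31
f 16 31 5
f 30 31 16
f 4 16 14
f 16 5 15
f 14 15 3
f 16 15 14
f 4 14 21
f 14 3 20
f 21 20 7
f 14 20 21
f 4 21 26
f 21 7 27
f 26 27 9
f 21 27 26
f 4 26 30
f 26 9 33
f 30 33 10
f 26 33 30
f 5 31 19
f 31 10 32
f 19 32 6
f 31 32 19
f 3 15 39
f 15 5 40
f 39 40 12
f 15 40 39
f 7 20 36
f 20 3 35
f 36 35 11
f 20 35 36
f 9 27 28
f 27 7 24
f 28 24 8
f 27 24 28
f 10 33 29
f 33 9 25
f 29 25 2
f 33 25 29
f 44 43 46
f 44 46 45
f 46 43 47
f 46 47 45
f 47 43 48
f 47 48 45
f 48 43 49
f 48 49 45
f 49 43 50
f 49 50 45
f 50 43 51
f 50 51 45
f 51 43 52
f 51 52 45
f 52 43 53
f 52 53 45
f 53 43 54
f 53 54 45
f 54 43 55
f 54 55 45
f 55 43 56
f 55 56 45
f 56 43 57
f 56 57 45
f 57 43 44
f 57 44 45
f 59 58 62
f 59 62 60
f 60 62 63
f 60 63 61
f 62 58 64
f 62 64 63
f 63 64 65
f 63 65 61
f 64 58 66
f 64 66 65
f 65 66 67
f 65 67 61
f 66 58 68
f 66 68 67
f 67 68 69
f 67 69 61
f 68 58 70
f 68 70 69
f 69 70 71
f 69 71 61
f 70 58 72
f 70 72 71
f 71 72 73
f 71 73 61
f 72 58 74
f 72 74 73
f 73 74 75
f 73 75 61
f 74 58 76
f 74 76 75
f 75 76 77
f 75 77 61
f 76 58 78
f 76 78 77
f 77 78 79
f 77 79 61
f 78 58 80
f 78 80 79
f 79 80 81
f 79 81 61
f 80 58 82
f 80 82 81
f 81 82 83
f 81 83 61
f 82 58 84
f 82 84 83
f 83 84 85
f 83 85 61
f 84 58 86
f 84 86 85
f 85 86 87
f 85 87 61
f 86 58 88
f 86 88 87
f 87 88 89
f 87 89 61
f 88 58 59
f 88 59 89
f 89 59 60
f 89 60 61
f 91 90 93
f 91 93 92
f 93 90 94
f 93 94 92
f 94 90 95
f 94 95 92
f 95 90 96
f 95 96 92
f 96 90 97
f 96 97 92
f 97 90 98
f 97 98 92
f 98 90 99
f 98 99 92
f 99 90 100
f 99 100 92
f 100 90 91
f 100 91 92
f 102 104 101
f 105 102 101
f 101 104 103
f 103 105 101
f 102 108 104
f 106 102 105
f 106 108 102
f 104 108 103
f 107 105 103
f 103 108 107
f 107 106 105
f 108 106 107



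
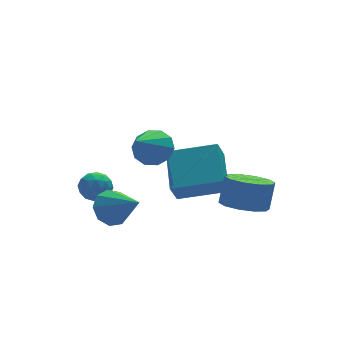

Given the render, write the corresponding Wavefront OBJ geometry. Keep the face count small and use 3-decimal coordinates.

v -0.857 3.507 -1.575
v -0.406 2.93 -1.431
v -1.794 2.75 -1.669
v -1.343 2.173 -1.525
v -1.499 2.668 -0.988
v -0.919 3.136 -0.93
v -1.281 2.544 -2.17
v -0.701 3.012 -2.112
v -0.667 2.335 -1.799
v -0.802 2.412 -1.068
v -1.398 3.268 -2.032
v -1.533 3.345 -1.301
v -0.549 3.285 -1.495
v -1.651 2.395 -1.605
v -1.742 2.686 -1.29
v -1.477 2.347 -1.205
v -0.851 3.406 -1.201
v -0.586 3.067 -1.116
v -1.228 2.913 -0.855
v -1.614 2.613 -1.984
v -1.349 2.274 -1.899
v -0.723 3.333 -1.895
v -0.458 2.994 -1.81
v -0.972 2.767 -2.245
v -0.438 2.596 -1.626
v -0.989 2.151 -1.681
v -0.952 2.369 -2.06
v -0.611 2.644 -2.026
v -0.517 2.641 -1.197
v -1.068 2.196 -1.252
v -1.159 2.487 -0.937
v -0.819 2.762 -0.903
v -0.671 2.291 -1.413
v -1.132 3.484 -1.848
v -1.683 3.039 -1.903
v -1.381 2.918 -2.197
v -1.041 3.193 -2.163
v -1.211 3.529 -1.419
v -1.762 3.084 -1.474
v -1.589 3.036 -1.074
v -1.248 3.311 -1.04
v -1.529 3.389 -1.687
v -1.031 1.169 -1.76
v -0.773 0.737 -2.494
v -0.409 -0.229 -0.72
v -0.321 1.09 -2.291
v -0.201 1.48 -1.839
v -0.47 1.724 -1.35
v -1.001 1.709 -1.053
v -1.546 1.44 -1.087
v -1.851 1.045 -1.436
v -1.772 0.707 -1.937
v -1.346 0.586 -2.355
v 0.237 -0.031 2.086
v 0.929 -0.182 2.573
v -0.877 -1.109 3.334
v 0.698 0.262 2.751
v 0.29 0.594 2.675
v -0.138 0.688 2.374
v -0.422 0.508 1.963
v -0.455 0.121 1.599
v -0.224 -0.323 1.422
v 0.184 -0.655 1.498
v 0.612 -0.749 1.799
v 0.896 -0.569 2.21
v 1.942 1.751 -2.378
v 1.46 1.31 -1.384
v 2.468 3.484 -1.355
v 1.986 3.043 -0.36
v 3.814 0.877 -1.86
v 3.332 0.436 -0.865
v 4.34 2.61 -0.836
v 3.858 2.169 0.158
v 3.338 -1.618 -0.995
v 4.24 -1.411 -1.348
v 4.623 -1.055 -0.157
v 3.722 -1.262 0.195
v 3.899 -0.904 -1.389
v 4.283 -0.548 -0.199
v 3.345 -0.67 -1.281
v 3.728 -0.314 -0.09
v 2.787 -0.798 -1.063
v 3.171 -0.442 0.127
v 2.441 -1.239 -0.819
v 2.824 -0.884 0.371
v 2.437 -1.825 -0.643
v 2.82 -1.469 0.548
v 2.777 -2.332 -0.601
v 3.161 -1.976 0.589
v 3.332 -2.566 -0.71
v 3.715 -2.21 0.481
v 3.889 -2.438 -0.927
v 4.273 -2.082 0.263
v 4.236 -1.996 -1.171
v 4.619 -1.641 0.019
f 1 38 17
f 38 12 41
f 17 41 6
f 38 41 17
f 1 17 13
f 17 6 18
f 13 18 2
f 17 18 13
f 1 13 22
f 13 2 23
f 22 23 8
f 13 23 22
f 1 22 34
f 22 8 37
f 34 37 11
f 22 37 34
f 1 34 38
f 34 11 42
f 38 42 12
f 34 42 38
f 2 18 29
f 18 6 32
f 29 32 10
f 18 32 29
f 6 41 19
f 41 12 40
f 19 40 5
f 41 40 19
f 12 42 39
f 42 11 35
f 39 35 3
f 42 35 39
f 11 37 36
f 37 8 24
f 36 24 7
f 37 24 36
f 8 23 28
f 23 2 25
f 28 25 9
f 23 25 28
f 4 30 16
f 30 10 31
f 16 31 5
f 30 31 16
f 4 16 14
f 16 5 15
f 14 15 3
f 16 15 14
f 4 14 21
f 14 3 20
f 21 20 7
f 14 20 21
f 4 21 26
f 21 7 27
f 26 27 9
f 21 27 26
f 4 26 30
f 26 9 33
f 30 33 10
f 26 33 30
f 5 31 19
f 31 10 32
f 19 32 6
f 31 32 19
f 3 15 39
f 15 5 40
f 39 40 12
f 15 40 39
f 7 20 36
f 20 3 35
f 36 35 11
f 20 35 36
f 9 27 28
f 27 7 24
f 28 24 8
f 27 24 28
f 10 33 29
f 33 9 25
f 29 25 2
f 33 25 29
f 44 43 46
f 44 46 45
f 46 43 47
f 46 47 45
f 47 43 48
f 47 48 45
f 48 43 49
f 48 49 45
f 49 43 50
f 49 50 45
f 50 43 51
f 50 51 45
f 51 43 52
f 51 52 45
f 52 43 53
f 52 53 45
f 53 43 44
f 53 44 45
f 55 54 57
f 55 57 56
f 57 54 58
f 57 58 56
f 58 54 59
f 58 59 56
f 59 54 60
f 59 60 56
f 60 54 61
f 60 61 56
f 61 54 62
f 61 62 56
f 62 54 63
f 62 63 56
f 63 54 64
f 63 64 56
f 64 54 65
f 64 65 56
f 65 54 55
f 65 55 56
f 67 69 66
f 70 67 66
f 66 69 68
f 68 70 66
f 67 73 69
f 71 67 70
f 71 73 67
f 69 73 68
f 72 70 68
f 68 73 72
f 72 71 70
f 73 71 72
f 75 74 78
f 75 78 76
f 76 78 79
f 76 79 77
f 78 74 80
f 78 80 79
f 79 80 81
f 79 81 77
f 80 74 82
f 80 82 81
f 81 82 83
f 81 83 77
f 82 74 84
f 82 84 83
f 83 84 85
f 83 85 77
f 84 74 86
f 84 86 85
f 85 86 87
f 85 87 77
f 86 74 88
f 86 88 87
f 87 88 89
f 87 89 77
f 88 74 90
f 88 90 89
f 89 90 91
f 89 91 77
f 90 74 92
f 90 92 91
f 91 92 93
f 91 93 77
f 92 74 94
f 92 94 93
f 93 94 95
f 93 95 77
f 94 74 75
f 94 75 95
f 95 75 76
f 95 76 77



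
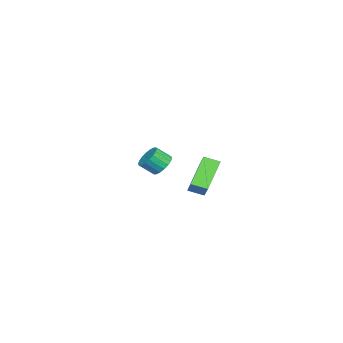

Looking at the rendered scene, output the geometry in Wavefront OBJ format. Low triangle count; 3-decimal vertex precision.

v 2.239 1.869 1.365
v 3.035 2.238 2.153
v 2.136 2.695 1.081
v 2.933 3.065 1.87
v 3.667 1.595 0.05
v 4.464 1.965 0.839
v 3.565 2.422 -0.233
v 4.361 2.791 0.555
v -3.314 -1.58 -1.324
v -2.703 -1.746 -1.745
v -2.435 -2.506 -1.057
v -3.046 -2.34 -0.636
v -2.586 -1.511 -1.532
v -2.318 -2.271 -0.843
v -2.613 -1.29 -1.277
v -2.345 -2.05 -0.589
v -2.779 -1.126 -1.032
v -2.511 -1.886 -0.343
v -3.051 -1.053 -0.845
v -2.783 -1.813 -0.156
v -3.375 -1.083 -0.752
v -3.106 -1.843 -0.064
v -3.687 -1.212 -0.773
v -3.418 -1.972 -0.085
v -3.925 -1.414 -0.903
v -3.657 -2.174 -0.215
v -4.042 -1.649 -1.117
v -3.774 -2.409 -0.428
v -4.015 -1.87 -1.371
v -3.747 -2.63 -0.683
v -3.849 -2.034 -1.617
v -3.581 -2.794 -0.928
v -3.577 -2.107 -1.804
v -3.309 -2.867 -1.115
v -3.254 -2.077 -1.896
v -2.985 -2.837 -1.208
v -2.942 -1.948 -1.875
v -2.673 -2.708 -1.187
f 2 4 1
f 5 2 1
f 1 4 3
f 3 5 1
f 2 8 4
f 6 2 5
f 6 8 2
f 4 8 3
f 7 5 3
f 3 8 7
f 7 6 5
f 8 6 7
f 10 9 13
f 10 13 11
f 11 13 14
f 11 14 12
f 13 9 15
f 13 15 14
f 14 15 16
f 14 16 12
f 15 9 17
f 15 17 16
f 16 17 18
f 16 18 12
f 17 9 19
f 17 19 18
f 18 19 20
f 18 20 12
f 19 9 21
f 19 21 20
f 20 21 22
f 20 22 12
f 21 9 23
f 21 23 22
f 22 23 24
f 22 24 12
f 23 9 25
f 23 25 24
f 24 25 26
f 24 26 12
f 25 9 27
f 25 27 26
f 26 27 28
f 26 28 12
f 27 9 29
f 27 29 28
f 28 29 30
f 28 30 12
f 29 9 31
f 29 31 30
f 30 31 32
f 30 32 12
f 31 9 33
f 31 33 32
f 32 33 34
f 32 34 12
f 33 9 35
f 33 35 34
f 34 35 36
f 34 36 12
f 35 9 37
f 35 37 36
f 36 37 38
f 36 38 12
f 37 9 10
f 37 10 38
f 38 10 11
f 38 11 12



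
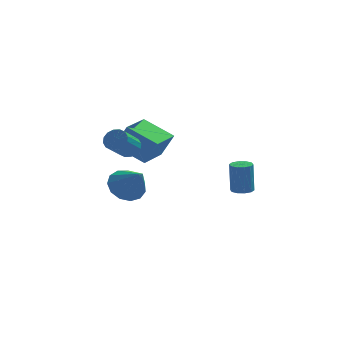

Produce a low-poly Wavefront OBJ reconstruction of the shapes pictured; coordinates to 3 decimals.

v -2.512 1.549 0.415
v -2.018 1.69 0.891
v -2.715 0.652 1.921
v -3.208 0.511 1.445
v -2.282 1.931 0.955
v -2.979 0.892 1.985
v -2.607 2.069 0.874
v -3.304 1.03 1.904
v -2.907 2.068 0.67
v -3.603 1.029 1.7
v -3.1 1.927 0.398
v -3.797 0.889 1.428
v -3.136 1.686 0.13
v -3.833 0.648 1.16
v -3.005 1.408 -0.061
v -3.702 0.37 0.969
v -2.741 1.168 -0.125
v -3.438 0.129 0.905
v -2.416 1.03 -0.044
v -3.113 -0.009 0.986
v -2.117 1.031 0.16
v -2.813 -0.008 1.19
v -1.923 1.171 0.432
v -2.62 0.133 1.462
v -1.887 1.412 0.7
v -2.584 0.374 1.73
v 2.967 -3.204 -0.424
v 3.547 -3.304 -0.395
v 3.494 -3.116 1.294
v 2.913 -3.016 1.264
v 3.497 -2.946 -0.436
v 3.444 -2.757 1.252
v 3.244 -2.686 -0.473
v 3.191 -2.497 1.215
v 2.885 -2.624 -0.492
v 2.832 -2.435 1.197
v 2.557 -2.783 -0.484
v 2.504 -2.595 1.205
v 2.386 -3.104 -0.454
v 2.333 -2.916 1.235
v 2.436 -3.463 -0.412
v 2.383 -3.274 1.276
v 2.689 -3.723 -0.375
v 2.636 -3.534 1.313
v 3.048 -3.785 -0.357
v 2.995 -3.596 1.332
v 3.376 -3.625 -0.365
v 3.323 -3.437 1.324
v -2.657 1.479 -2.355
v -1.71 2.027 -2.468
v -1.843 0.361 -0.965
v -2.035 2.328 -2.035
v -2.558 2.36 -1.704
v -3.112 2.112 -1.58
v -3.522 1.662 -1.701
v -3.656 1.155 -2.03
v -3.474 0.75 -2.463
v -3.031 0.576 -2.861
v -2.47 0.689 -3.098
v -1.968 1.053 -3.1
v -1.685 1.552 -2.865
v -3.286 2.988 -0.173
v -2.614 2.818 1.269
v -2.372 4.742 -0.392
v -1.701 4.572 1.051
v -1.719 2.068 -1.011
v -1.048 1.898 0.432
v -0.806 3.822 -1.229
v -0.134 3.652 0.213
f 2 1 5
f 2 5 3
f 3 5 6
f 3 6 4
f 5 1 7
f 5 7 6
f 6 7 8
f 6 8 4
f 7 1 9
f 7 9 8
f 8 9 10
f 8 10 4
f 9 1 11
f 9 11 10
f 10 11 12
f 10 12 4
f 11 1 13
f 11 13 12
f 12 13 14
f 12 14 4
f 13 1 15
f 13 15 14
f 14 15 16
f 14 16 4
f 15 1 17
f 15 17 16
f 16 17 18
f 16 18 4
f 17 1 19
f 17 19 18
f 18 19 20
f 18 20 4
f 19 1 21
f 19 21 20
f 20 21 22
f 20 22 4
f 21 1 23
f 21 23 22
f 22 23 24
f 22 24 4
f 23 1 25
f 23 25 24
f 24 25 26
f 24 26 4
f 25 1 2
f 25 2 26
f 26 2 3
f 26 3 4
f 28 27 31
f 28 31 29
f 29 31 32
f 29 32 30
f 31 27 33
f 31 33 32
f 32 33 34
f 32 34 30
f 33 27 35
f 33 35 34
f 34 35 36
f 34 36 30
f 35 27 37
f 35 37 36
f 36 37 38
f 36 38 30
f 37 27 39
f 37 39 38
f 38 39 40
f 38 40 30
f 39 27 41
f 39 41 40
f 40 41 42
f 40 42 30
f 41 27 43
f 41 43 42
f 42 43 44
f 42 44 30
f 43 27 45
f 43 45 44
f 44 45 46
f 44 46 30
f 45 27 47
f 45 47 46
f 46 47 48
f 46 48 30
f 47 27 28
f 47 28 48
f 48 28 29
f 48 29 30
f 50 49 52
f 50 52 51
f 52 49 53
f 52 53 51
f 53 49 54
f 53 54 51
f 54 49 55
f 54 55 51
f 55 49 56
f 55 56 51
f 56 49 57
f 56 57 51
f 57 49 58
f 57 58 51
f 58 49 59
f 58 59 51
f 59 49 60
f 59 60 51
f 60 49 61
f 60 61 51
f 61 49 50
f 61 50 51
f 63 65 62
f 66 63 62
f 62 65 64
f 64 66 62
f 63 69 65
f 67 63 66
f 67 69 63
f 65 69 64
f 68 66 64
f 64 69 68
f 68 67 66
f 69 67 68



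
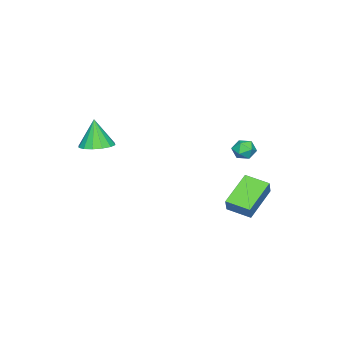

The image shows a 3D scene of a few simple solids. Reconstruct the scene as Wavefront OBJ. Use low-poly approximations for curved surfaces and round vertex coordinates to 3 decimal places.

v -2.777 2.466 -4.555
v -4.518 2.607 -3.561
v -2.815 3.741 -4.804
v -4.557 3.882 -3.811
v -2.303 2.638 -3.749
v -4.045 2.779 -2.756
v -2.342 3.913 -3.999
v -4.083 4.054 -3.005
v -2.05 4.093 0.222
v -1.682 3.639 -0.014
v -2.878 3.541 -0.006
v -2.51 3.087 -0.242
v -2.515 3.198 0.379
v -2.003 3.539 0.52
v -2.557 3.641 -0.54
v -2.045 3.982 -0.399
v -1.995 3.359 -0.485
v -1.969 3.085 0.083
v -2.591 4.095 -0.103
v -2.565 3.821 0.465
v 2.359 -1.486 1.085
v 2.998 -2.046 1.087
v 2.101 -1.774 2.575
v 3.183 -1.661 1.193
v 3.147 -1.23 1.27
v 2.9 -0.867 1.297
v 2.508 -0.67 1.267
v 2.075 -0.692 1.189
v 1.719 -0.927 1.082
v 1.534 -1.311 0.976
v 1.57 -1.743 0.899
v 1.817 -2.106 0.872
v 2.209 -2.303 0.902
v 2.642 -2.281 0.98
f 2 4 1
f 5 2 1
f 1 4 3
f 3 5 1
f 2 8 4
f 6 2 5
f 6 8 2
f 4 8 3
f 7 5 3
f 3 8 7
f 7 6 5
f 8 6 7
f 9 20 14
f 9 14 10
f 9 10 16
f 9 16 19
f 9 19 20
f 10 14 18
f 14 20 13
f 20 19 11
f 19 16 15
f 16 10 17
f 12 18 13
f 12 13 11
f 12 11 15
f 12 15 17
f 12 17 18
f 13 18 14
f 11 13 20
f 15 11 19
f 17 15 16
f 18 17 10
f 22 21 24
f 22 24 23
f 24 21 25
f 24 25 23
f 25 21 26
f 25 26 23
f 26 21 27
f 26 27 23
f 27 21 28
f 27 28 23
f 28 21 29
f 28 29 23
f 29 21 30
f 29 30 23
f 30 21 31
f 30 31 23
f 31 21 32
f 31 32 23
f 32 21 33
f 32 33 23
f 33 21 34
f 33 34 23
f 34 21 22
f 34 22 23



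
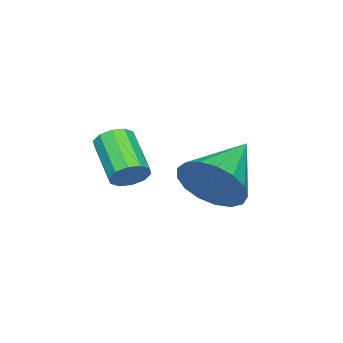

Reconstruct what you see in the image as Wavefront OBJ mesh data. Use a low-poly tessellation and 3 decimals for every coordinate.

v 2.756 -1.456 -2.957
v 3.084 -1.334 -2.482
v 2.211 -2.321 -1.627
v 1.884 -2.444 -2.103
v 2.806 -1.098 -2.491
v 1.934 -2.085 -1.637
v 2.51 -0.998 -2.679
v 1.638 -1.985 -1.825
v 2.308 -1.074 -2.973
v 1.435 -2.061 -2.119
v 2.277 -1.295 -3.261
v 1.404 -2.282 -2.406
v 2.429 -1.579 -3.433
v 1.556 -2.566 -2.578
v 2.706 -1.815 -3.423
v 1.834 -2.802 -2.569
v 3.002 -1.915 -3.235
v 2.13 -2.902 -2.381
v 3.205 -1.839 -2.941
v 2.332 -2.826 -2.087
v 3.236 -1.618 -2.654
v 2.363 -2.605 -1.799
v 1.936 0.53 -3.172
v 2.369 0.897 -2.277
v 0.084 0.65 -2.328
v 2.273 1.316 -2.545
v 2.1 1.555 -2.958
v 1.89 1.56 -3.42
v 1.69 1.329 -3.825
v 1.547 0.914 -4.08
v 1.493 0.412 -4.128
v 1.541 -0.063 -3.957
v 1.679 -0.402 -3.606
v 1.876 -0.528 -3.155
v 2.087 -0.411 -2.709
v 2.264 -0.079 -2.369
v 2.365 0.393 -2.213
f 2 1 5
f 2 5 3
f 3 5 6
f 3 6 4
f 5 1 7
f 5 7 6
f 6 7 8
f 6 8 4
f 7 1 9
f 7 9 8
f 8 9 10
f 8 10 4
f 9 1 11
f 9 11 10
f 10 11 12
f 10 12 4
f 11 1 13
f 11 13 12
f 12 13 14
f 12 14 4
f 13 1 15
f 13 15 14
f 14 15 16
f 14 16 4
f 15 1 17
f 15 17 16
f 16 17 18
f 16 18 4
f 17 1 19
f 17 19 18
f 18 19 20
f 18 20 4
f 19 1 21
f 19 21 20
f 20 21 22
f 20 22 4
f 21 1 2
f 21 2 22
f 22 2 3
f 22 3 4
f 24 23 26
f 24 26 25
f 26 23 27
f 26 27 25
f 27 23 28
f 27 28 25
f 28 23 29
f 28 29 25
f 29 23 30
f 29 30 25
f 30 23 31
f 30 31 25
f 31 23 32
f 31 32 25
f 32 23 33
f 32 33 25
f 33 23 34
f 33 34 25
f 34 23 35
f 34 35 25
f 35 23 36
f 35 36 25
f 36 23 37
f 36 37 25
f 37 23 24
f 37 24 25

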